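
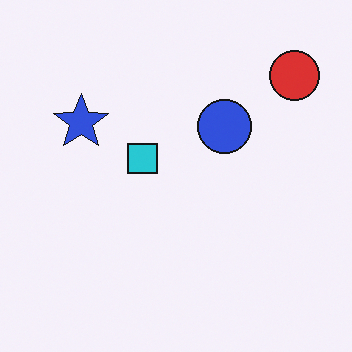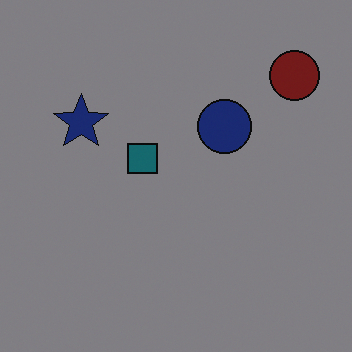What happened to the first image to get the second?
This is the original image noticeably darkened.

Every pixel — background and shapes alike — is uniformly darkened.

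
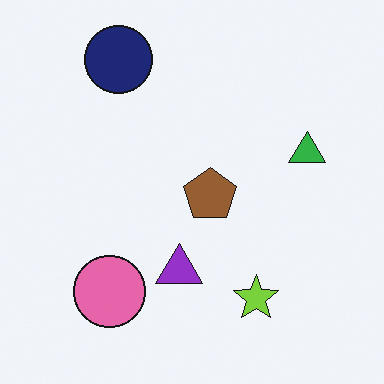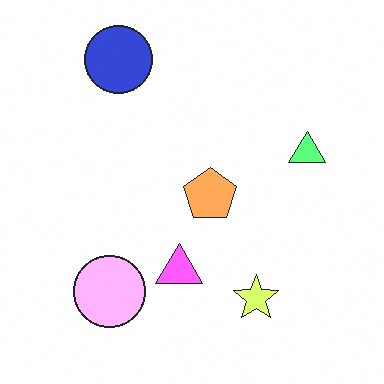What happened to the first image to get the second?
This is the original image brightened a lot.

Every pixel — background and shapes alike — is uniformly brightened.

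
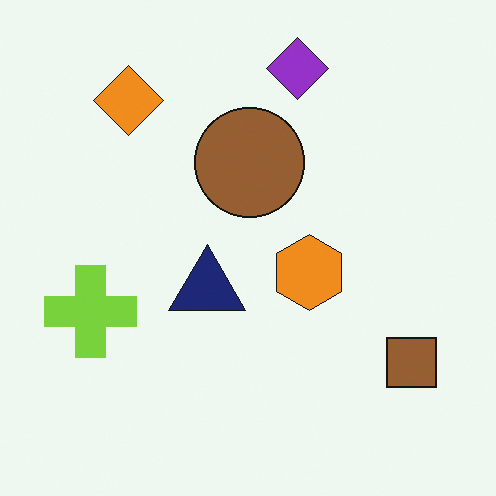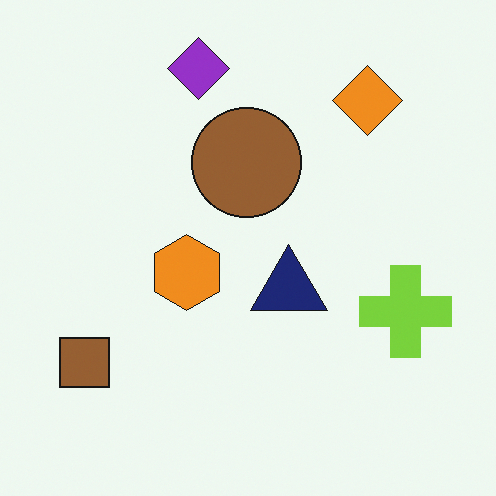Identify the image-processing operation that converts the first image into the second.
It was flipped horizontally (left ↔ right).

The brown square is in the bottom-right of the first image and the bottom-left of the second — shapes on opposite sides of the vertical midline have swapped in a mirror flip.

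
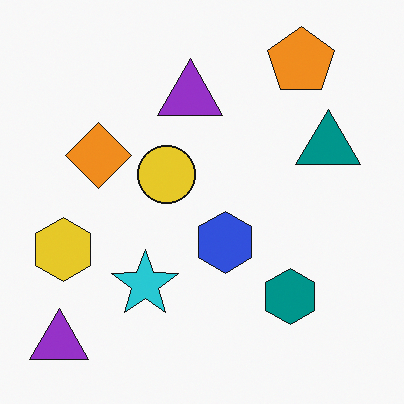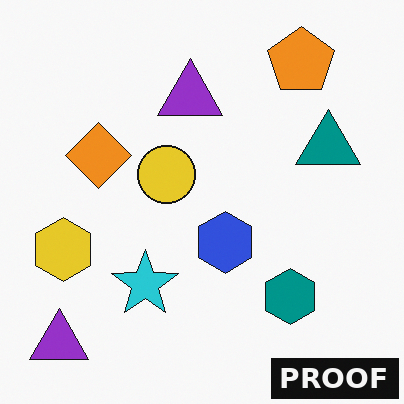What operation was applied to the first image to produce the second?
The image was watermarked with the text "PROOF" in the lower-right corner.

A dark label reading "PROOF" appears in the lower-right corner.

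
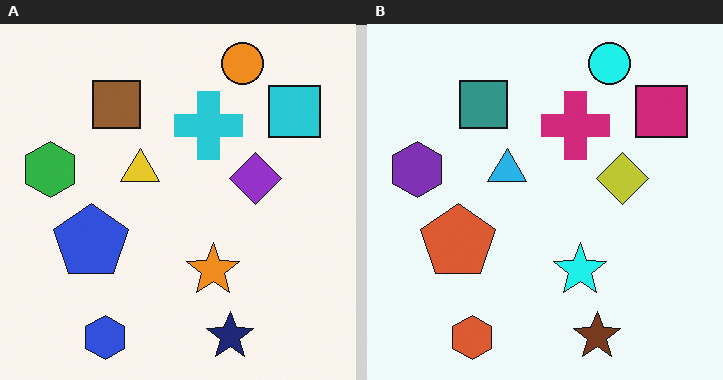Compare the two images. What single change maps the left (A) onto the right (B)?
The right (B) image is the left (A) hue-shifted by a moderate amount.

Every shape's color has rotated by the same amount around the hue wheel — a uniform hue shift.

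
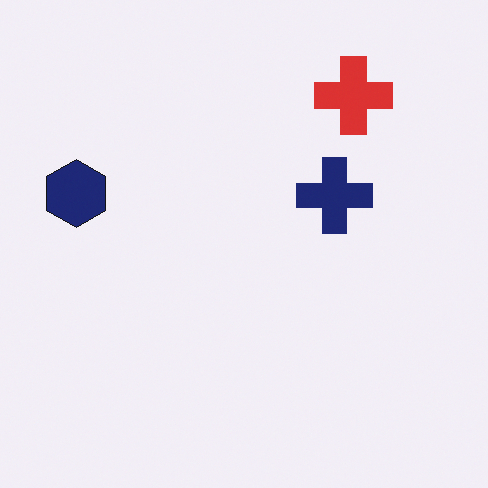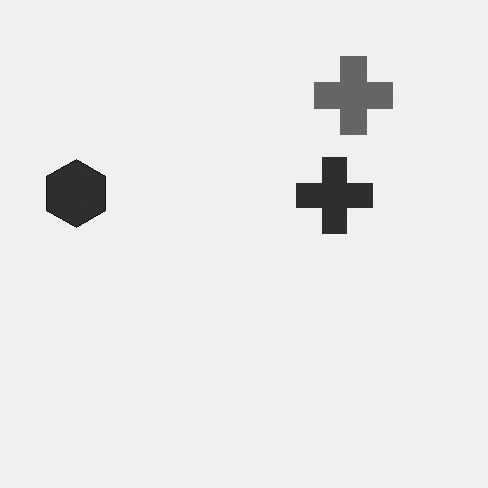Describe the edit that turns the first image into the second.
This is the original image converted to grayscale.

All color is removed — every shape is now a shade of grey.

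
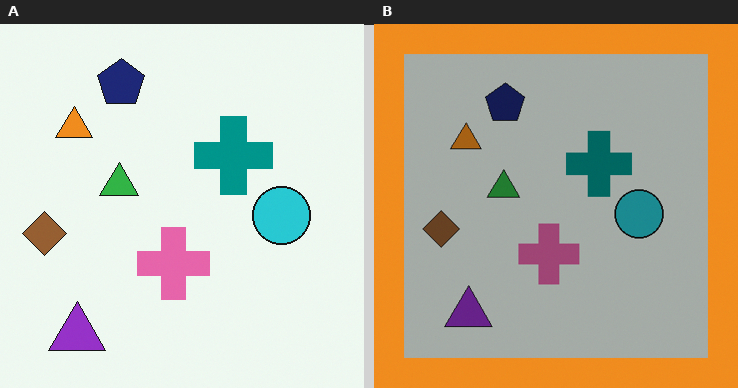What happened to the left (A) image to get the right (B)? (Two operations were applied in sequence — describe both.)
This is the original image noticeably darkened, then framed with a orange border.

Every pixel — background and shapes alike — is uniformly darkened. A solid orange frame runs around the edge of the right (B) image, with the content slightly shrunk inside it.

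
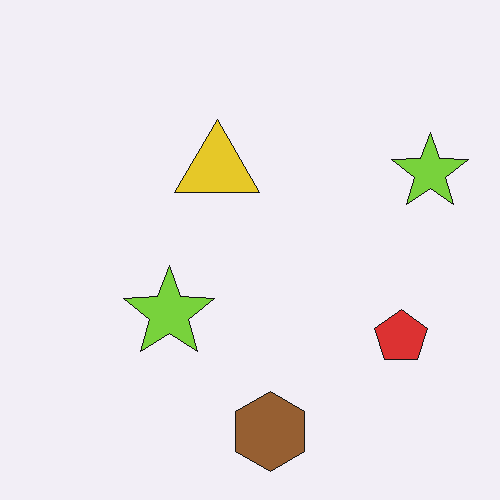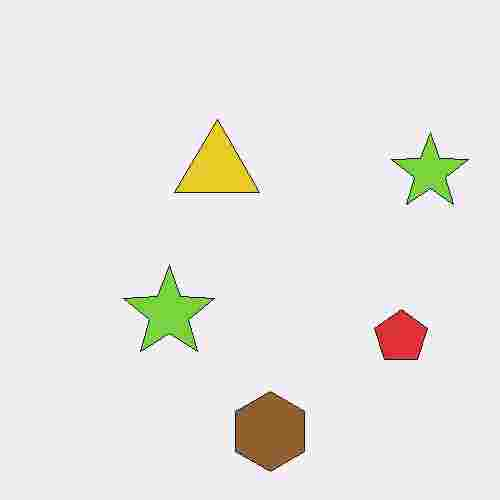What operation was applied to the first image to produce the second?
This is the original image heavily JPEG-compressed with obvious blocking artifacts.

Blocky 8×8 compression artifacts appear around shape edges and the flat background shows ringing — characteristic JPEG degradation.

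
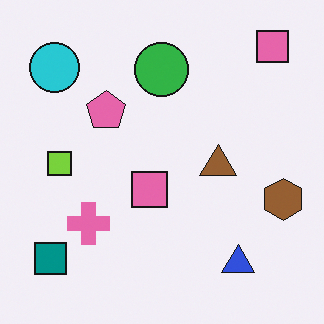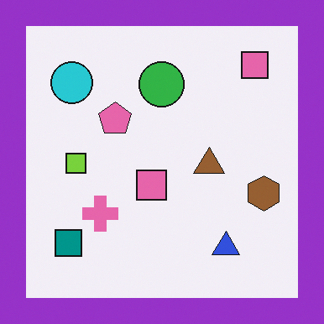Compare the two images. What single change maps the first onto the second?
The second image is the first framed with a purple border.

A solid purple frame runs around the edge of the second image, with the content slightly shrunk inside it.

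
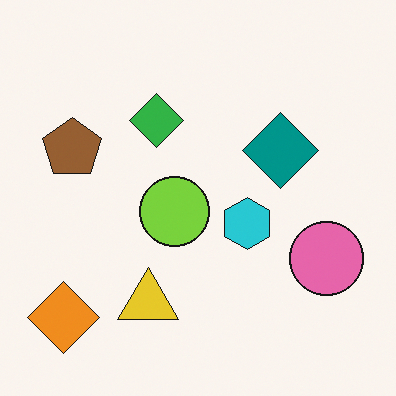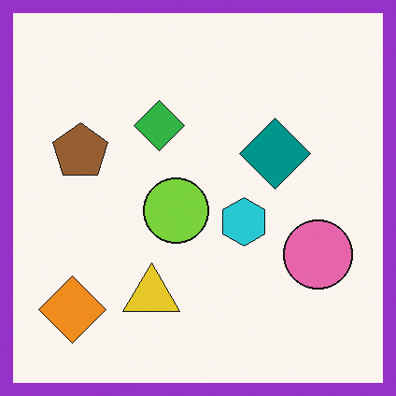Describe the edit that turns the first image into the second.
The transformation is: framed with a purple border.

A solid purple frame runs around the edge of the second image, with the content slightly shrunk inside it.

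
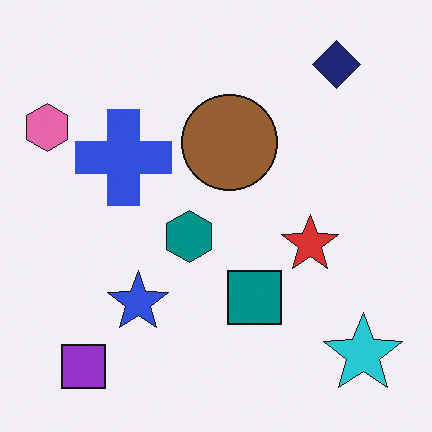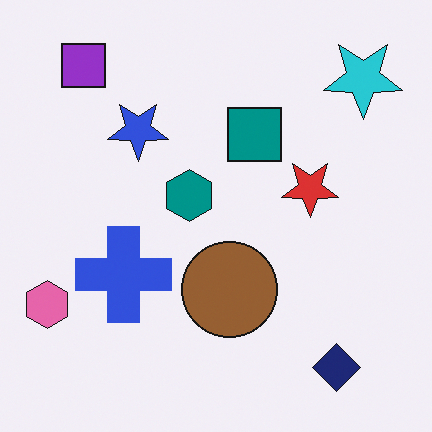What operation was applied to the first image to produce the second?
This is the original image flipped vertically (top ↔ bottom).

The navy diamond is in the top-right of the first image and the bottom-right of the second — shapes on opposite sides of the horizontal midline have swapped in a mirror flip.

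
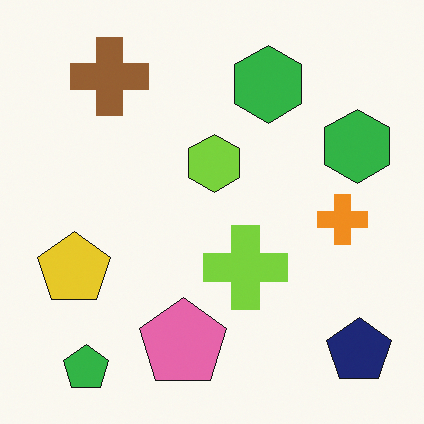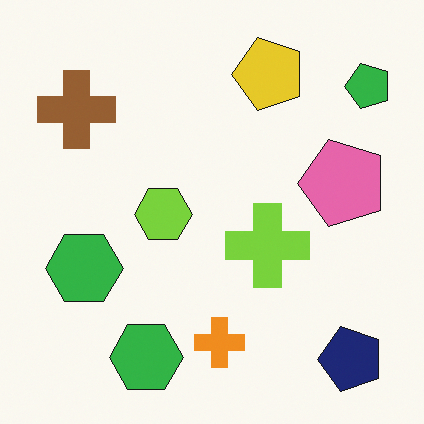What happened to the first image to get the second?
This is the original image transposed (reflected across the top-left ↔ bottom-right diagonal).

Shapes have swapped their row and column positions — what was in the top-right is now in the bottom-left — a diagonal reflection.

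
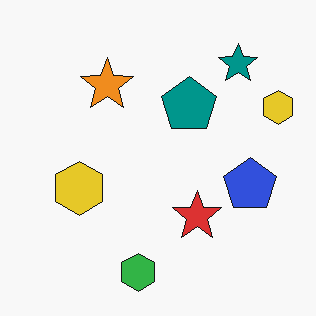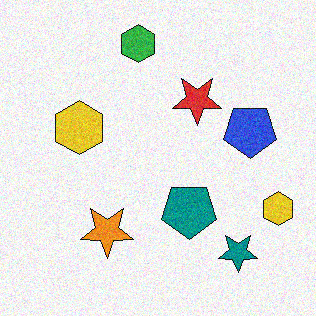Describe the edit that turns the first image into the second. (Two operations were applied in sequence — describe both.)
Flipped vertically (top ↔ bottom), then degraded with moderate additive noise.

The green hexagon is in the bottom of the first image and the top of the second — shapes on opposite sides of the horizontal midline have swapped in a mirror flip. Random speckle covers the whole image, including the flat background.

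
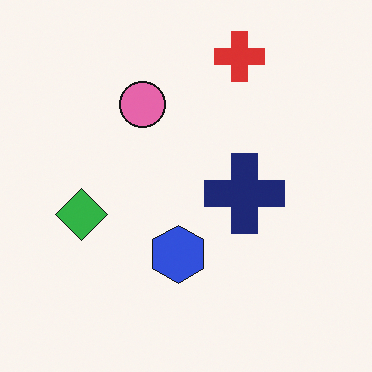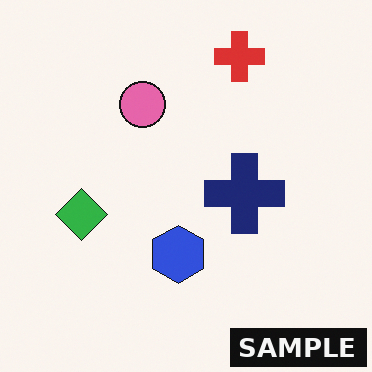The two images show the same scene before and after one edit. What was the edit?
It was watermarked with the text "SAMPLE" in the lower-right corner.

A dark label reading "SAMPLE" appears in the lower-right corner.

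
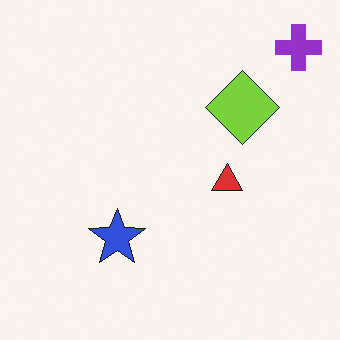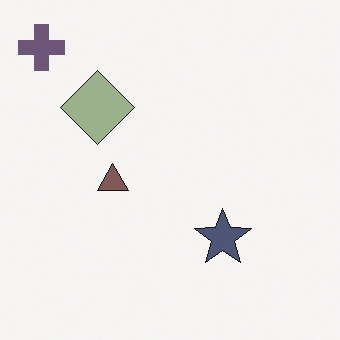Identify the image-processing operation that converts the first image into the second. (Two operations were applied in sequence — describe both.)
The image was flipped horizontally (left ↔ right), then made much more muted (saturation change).

The purple cross is in the top-right of the first image and the top-left of the second — shapes on opposite sides of the vertical midline have swapped in a mirror flip. All colors are more muted and greyish — a global saturation change.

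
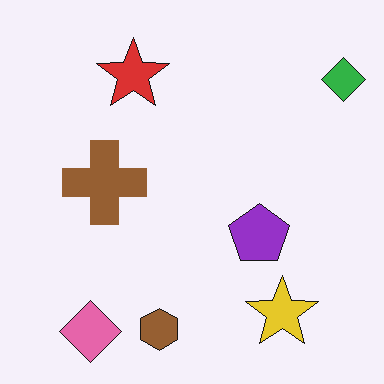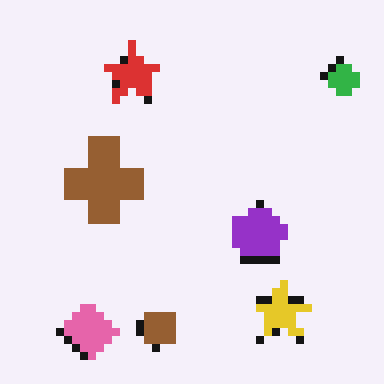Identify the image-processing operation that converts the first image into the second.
It was moderately pixelated.

Shapes are reduced to large square blocks; fine edges and outlines are lost — a downscale-then-upscale (mosaic) effect.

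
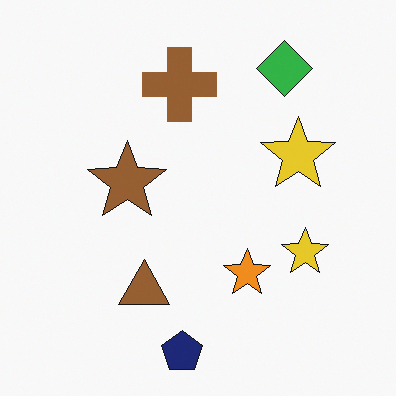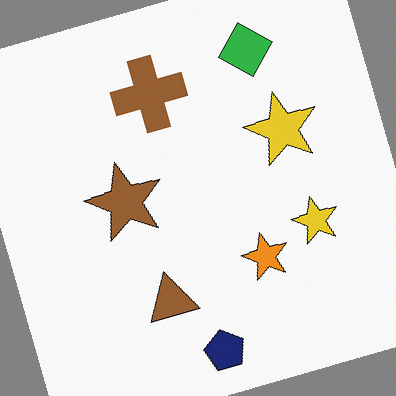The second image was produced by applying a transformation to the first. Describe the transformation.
The image was rotated counter-clockwise by a clearly visible amount.

Every shape is tilted by the same angle and the image corners show triangular fill wedges — a whole-image rotation by a non-right angle.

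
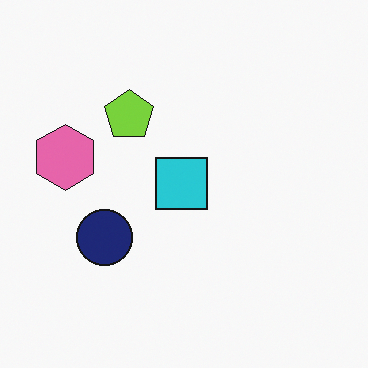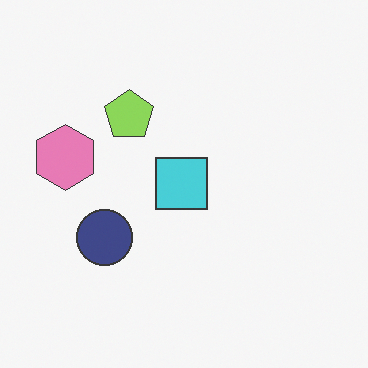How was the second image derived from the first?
Given slightly reduced contrast.

Tones are pushed toward mid-grey across the whole image — a global contrast change.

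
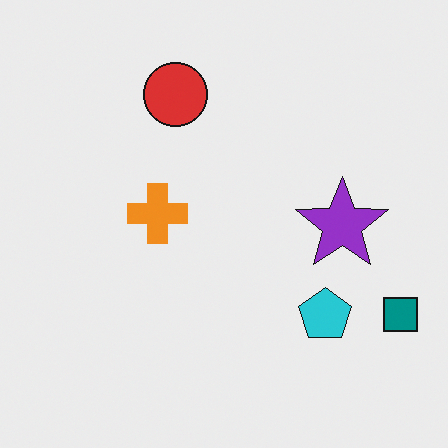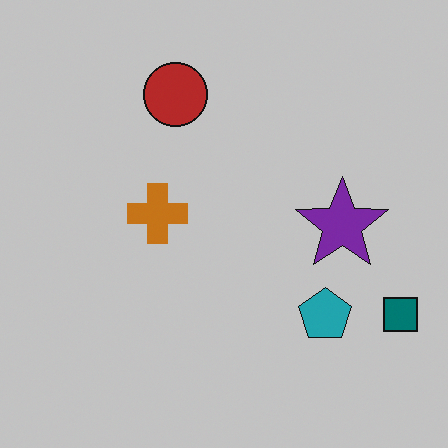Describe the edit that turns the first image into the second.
This is the original image slightly darkened.

Every pixel — background and shapes alike — is uniformly darkened.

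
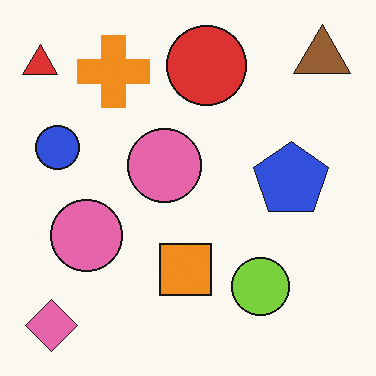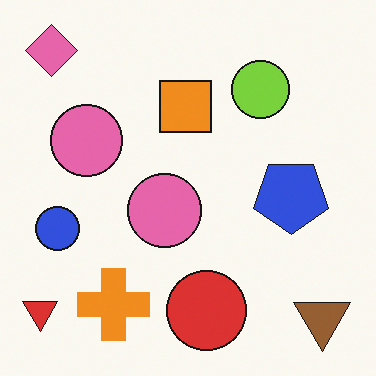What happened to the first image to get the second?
Flipped vertically (top ↔ bottom).

The pink diamond is in the bottom-left of the first image and the top-left of the second — shapes on opposite sides of the horizontal midline have swapped in a mirror flip.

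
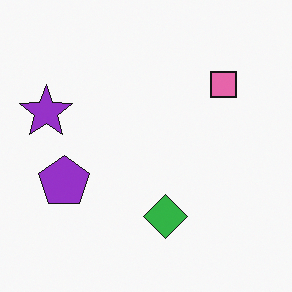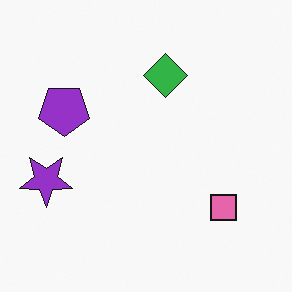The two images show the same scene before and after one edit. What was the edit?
The second image is the first flipped vertically (top ↔ bottom).

The green diamond is in the bottom of the first image and the top of the second — shapes on opposite sides of the horizontal midline have swapped in a mirror flip.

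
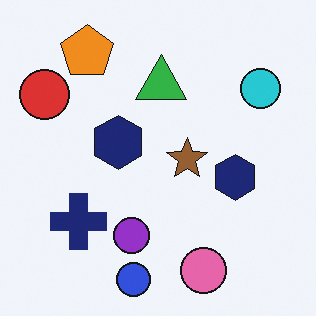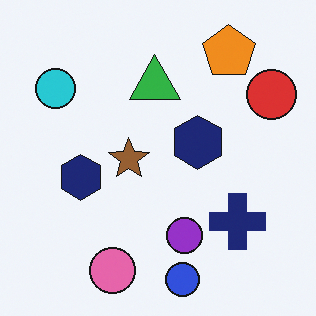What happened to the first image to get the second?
It was flipped horizontally (left ↔ right).

The red circle is in the top-left of the first image and the top-right of the second — shapes on opposite sides of the vertical midline have swapped in a mirror flip.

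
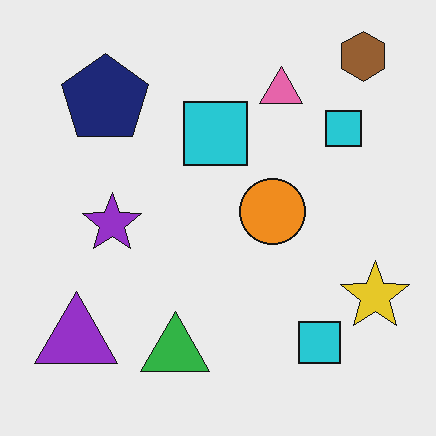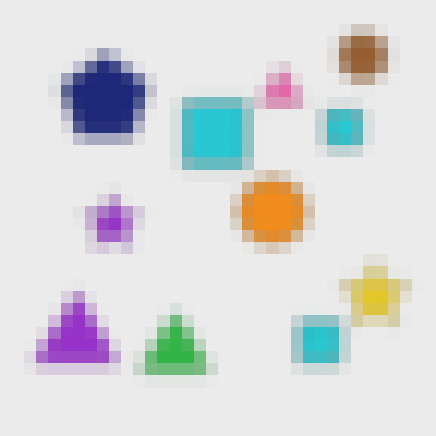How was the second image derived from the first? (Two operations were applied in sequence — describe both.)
The transformation is: heavily blurred, then heavily pixelated into large blocks.

Shape edges and outlines are uniformly softened across the whole image. Shapes are reduced to large square blocks; fine edges and outlines are lost — a downscale-then-upscale (mosaic) effect.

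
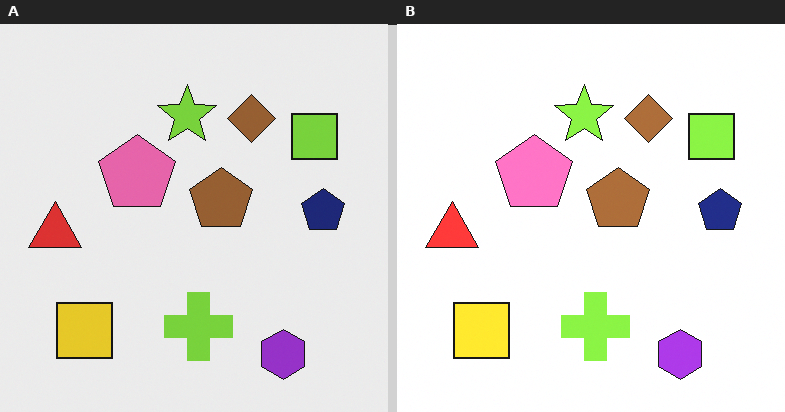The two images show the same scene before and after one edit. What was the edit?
The image was slightly brightened.

Every pixel — background and shapes alike — is uniformly brightened.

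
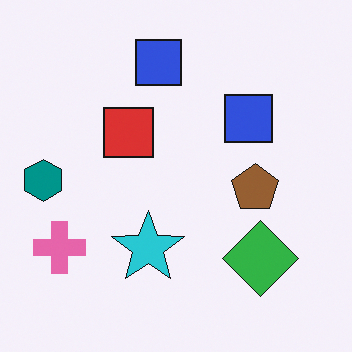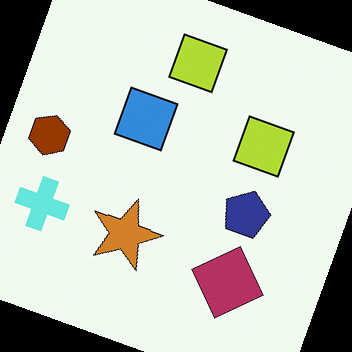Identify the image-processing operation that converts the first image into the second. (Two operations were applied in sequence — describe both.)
It was hue-shifted by a large amount, then rotated clockwise by a clearly visible amount.

Every shape's color has rotated by the same amount around the hue wheel — a uniform hue shift. Every shape is tilted by the same angle and the image corners show triangular fill wedges — a whole-image rotation by a non-right angle.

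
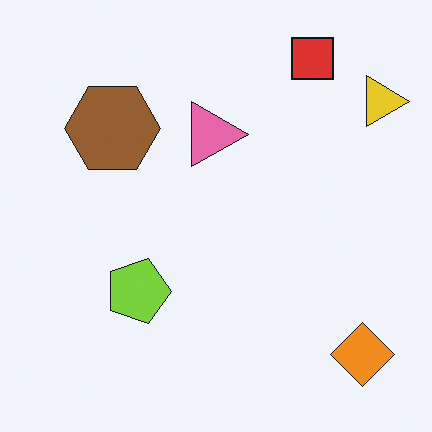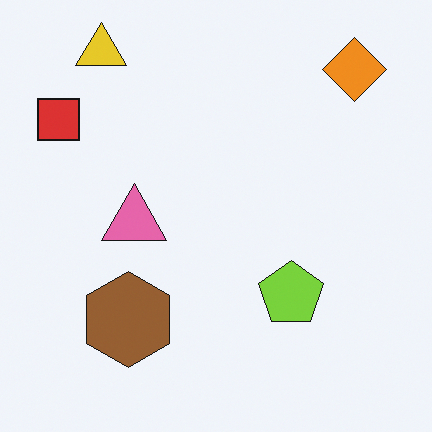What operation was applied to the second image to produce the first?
Rotated 90° clockwise.

The orange diamond sits in the top-right of the second image and the bottom-right of the first — consistent with a whole-image 90° clockwise rotation.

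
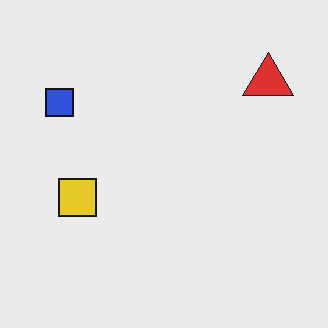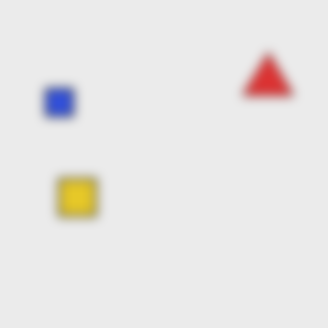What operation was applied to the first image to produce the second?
The second image is the first strongly gaussian-blurred.

Shape edges and outlines are uniformly softened across the whole image.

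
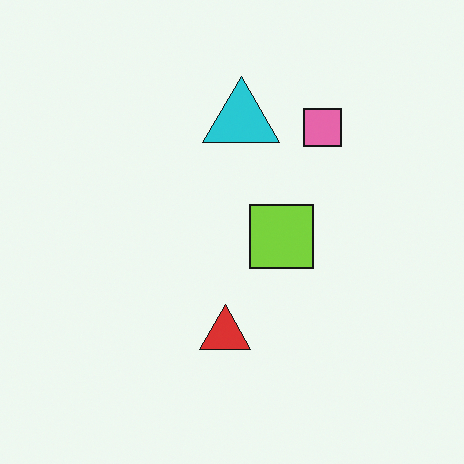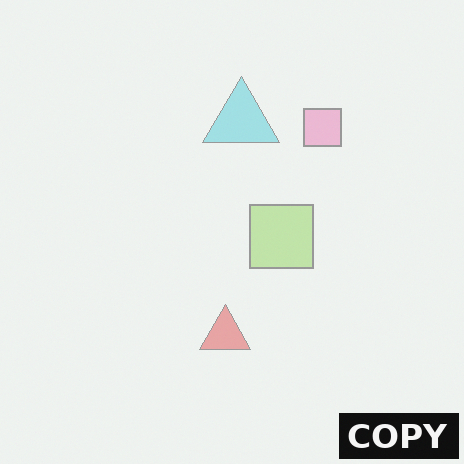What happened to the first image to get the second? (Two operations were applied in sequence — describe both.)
This is the original image given much lower contrast, then watermarked with the text "COPY" in the lower-right corner.

Tones are pushed toward mid-grey across the whole image — a global contrast change. A dark label reading "COPY" appears in the lower-right corner.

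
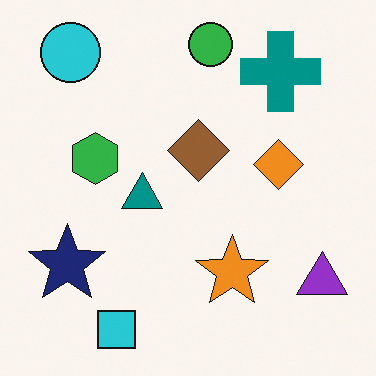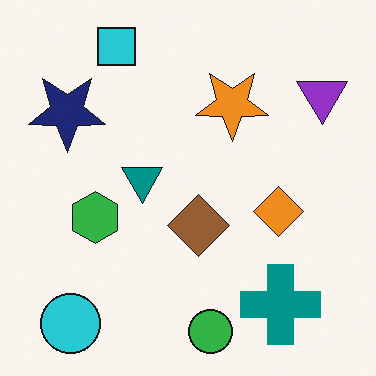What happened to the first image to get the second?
The image was flipped vertically (top ↔ bottom).

The green circle is in the top of the first image and the bottom of the second — shapes on opposite sides of the horizontal midline have swapped in a mirror flip.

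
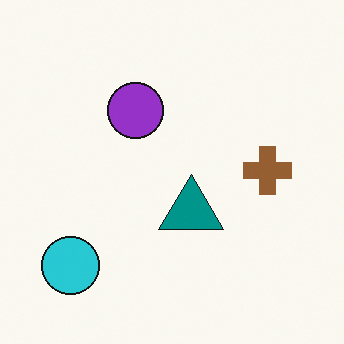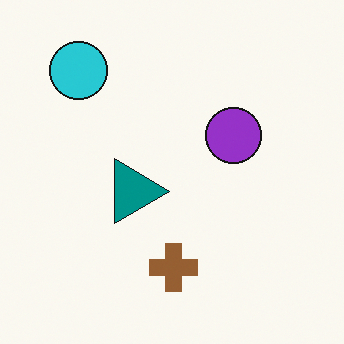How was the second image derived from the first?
The image was rotated 90° clockwise.

The cyan circle sits in the bottom-left of the first image and the top-left of the second — consistent with a whole-image 90° clockwise rotation.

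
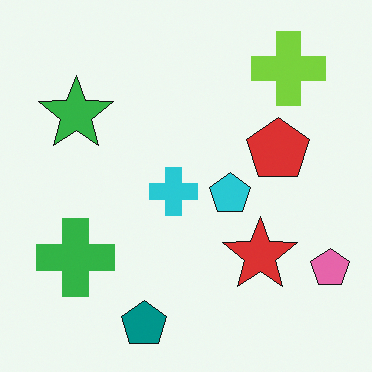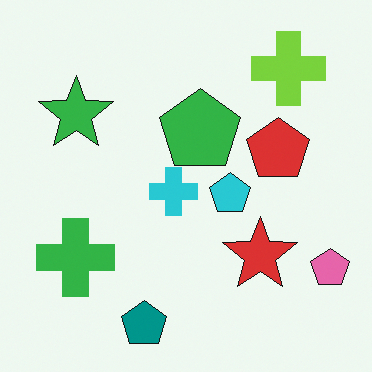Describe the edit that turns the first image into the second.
It was overlaid with an additional green pentagon.

A green pentagon appears in the second image that is absent from the first.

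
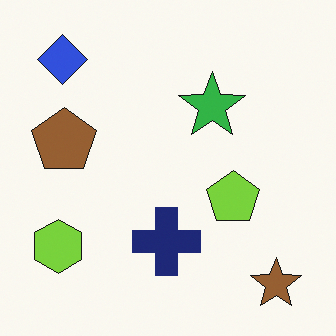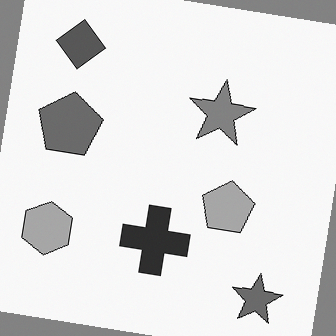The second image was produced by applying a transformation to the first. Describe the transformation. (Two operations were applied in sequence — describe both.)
This is the original image converted to grayscale, then rotated clockwise by a small amount.

All color is removed — every shape is now a shade of grey. Every shape is tilted by the same angle and the image corners show triangular fill wedges — a whole-image rotation by a non-right angle.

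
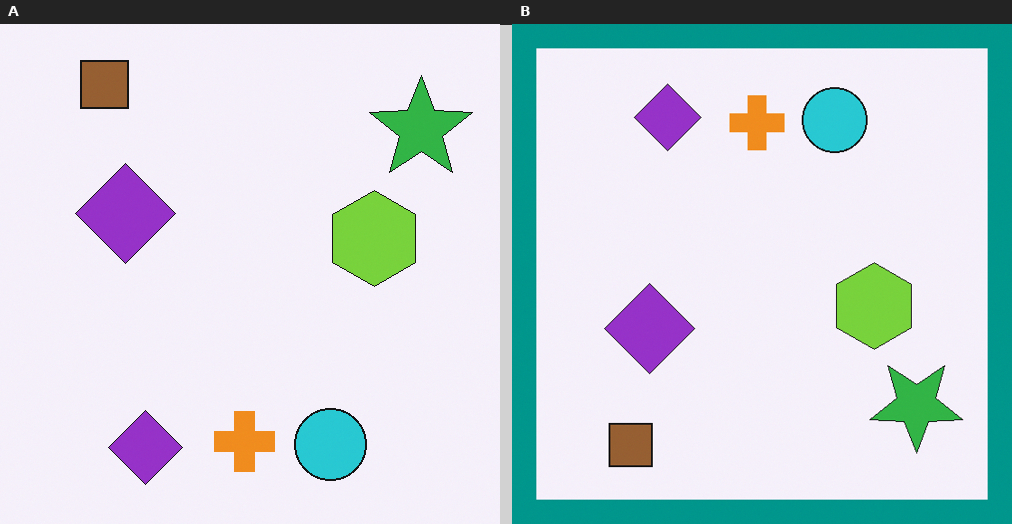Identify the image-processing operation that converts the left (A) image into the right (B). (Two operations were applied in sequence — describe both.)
The transformation is: flipped vertically (top ↔ bottom), then framed with a teal border.

The brown square is in the top-left of the left (A) image and the bottom-left of the right (B) — shapes on opposite sides of the horizontal midline have swapped in a mirror flip. A solid teal frame runs around the edge of the right (B) image, with the content slightly shrunk inside it.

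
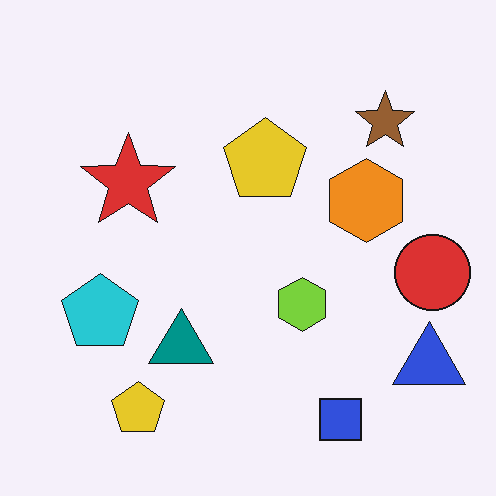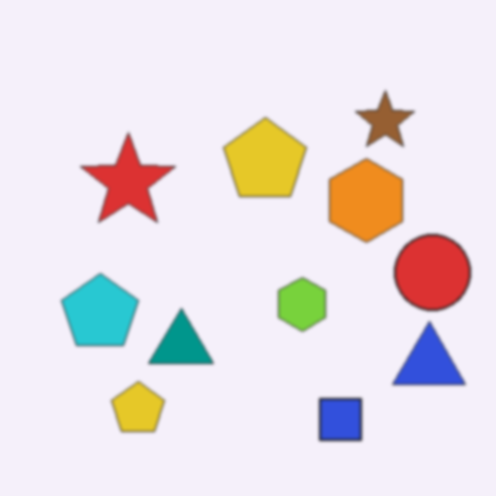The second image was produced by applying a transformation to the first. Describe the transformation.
It was given a subtle gaussian blur.

Shape edges and outlines are uniformly softened across the whole image.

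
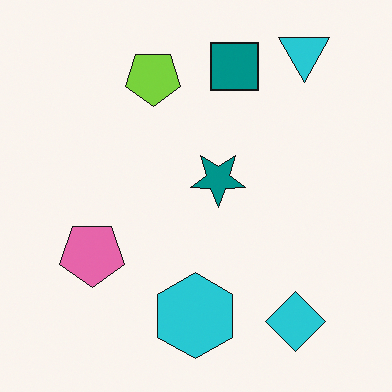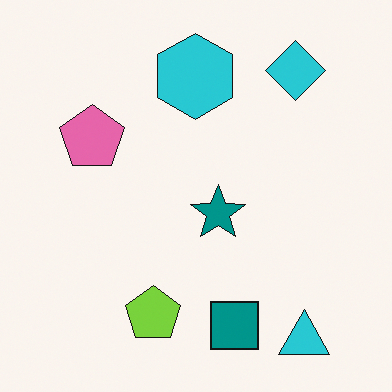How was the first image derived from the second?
The transformation is: flipped vertically (top ↔ bottom).

The cyan triangle is in the bottom-right of the second image and the top-right of the first — shapes on opposite sides of the horizontal midline have swapped in a mirror flip.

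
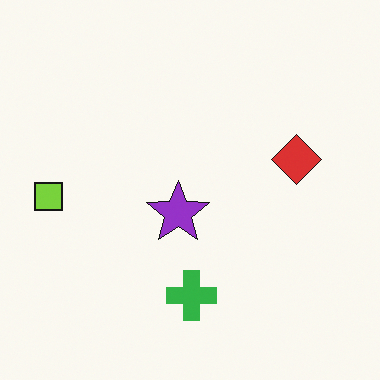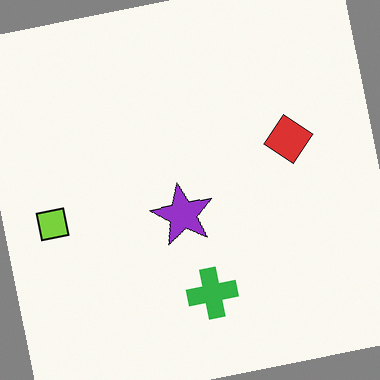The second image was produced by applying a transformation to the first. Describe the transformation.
Rotated counter-clockwise by a small amount.

Every shape is tilted by the same angle and the image corners show triangular fill wedges — a whole-image rotation by a non-right angle.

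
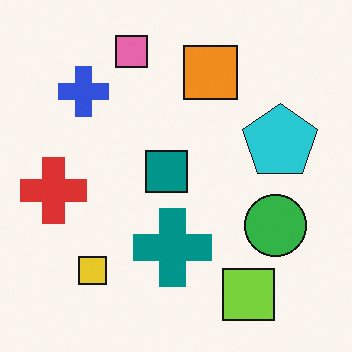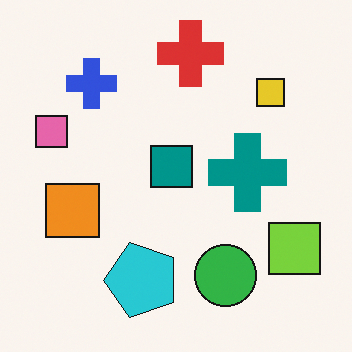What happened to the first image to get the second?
The second image is the first transposed (reflected across the top-left ↔ bottom-right diagonal).

Shapes have swapped their row and column positions — what was in the top-right is now in the bottom-left — a diagonal reflection.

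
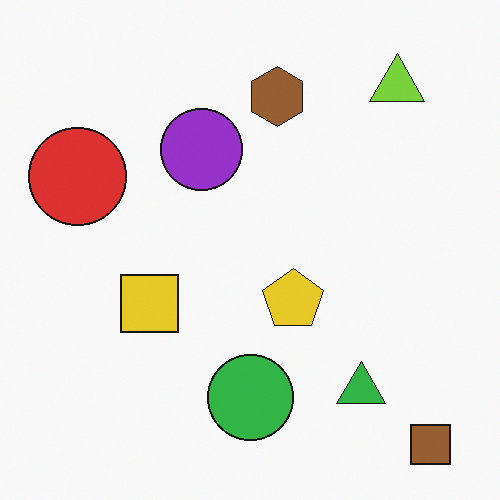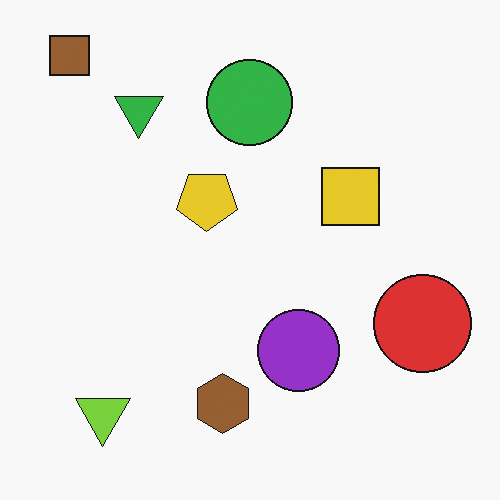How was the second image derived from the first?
It was rotated 180°.

The brown square sits in the bottom-right of the first image and the top-left of the second — consistent with a whole-image 180° rotation.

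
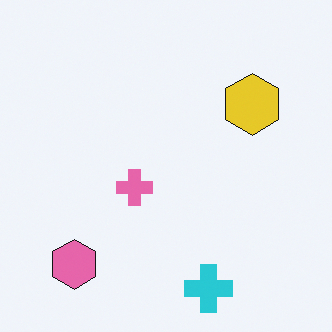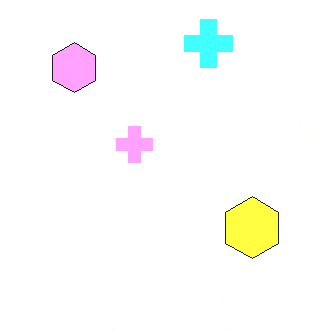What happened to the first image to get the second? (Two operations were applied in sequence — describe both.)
The image was substantially brightened, then flipped vertically (top ↔ bottom).

Every pixel — background and shapes alike — is uniformly brightened. The cyan cross is in the bottom of the first image and the top of the second — shapes on opposite sides of the horizontal midline have swapped in a mirror flip.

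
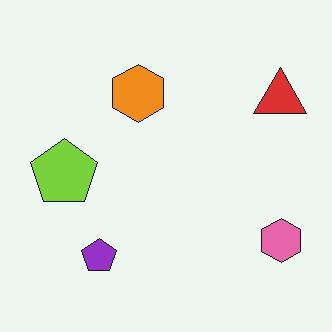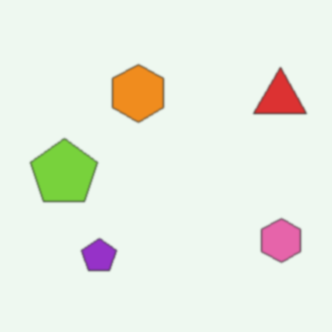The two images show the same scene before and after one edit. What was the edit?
It was slightly softened.

Shape edges and outlines are uniformly softened across the whole image.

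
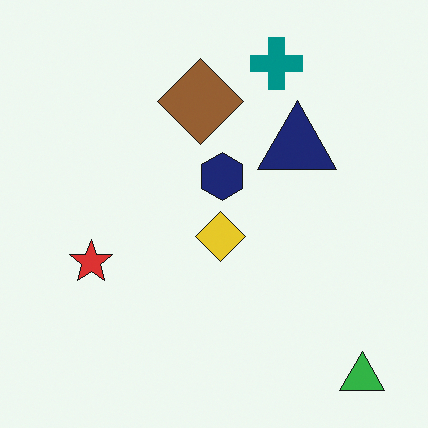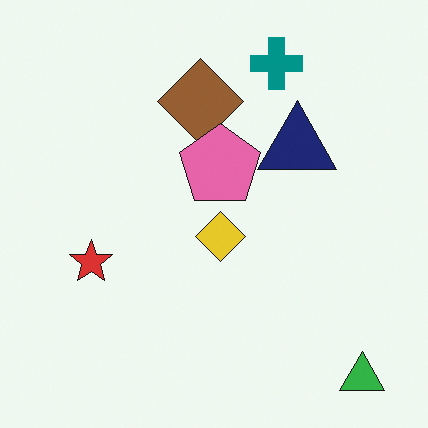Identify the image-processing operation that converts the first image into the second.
Overlaid with an additional pink pentagon.

A pink pentagon appears in the second image that is absent from the first.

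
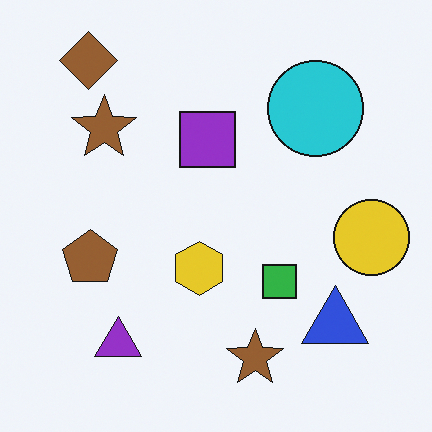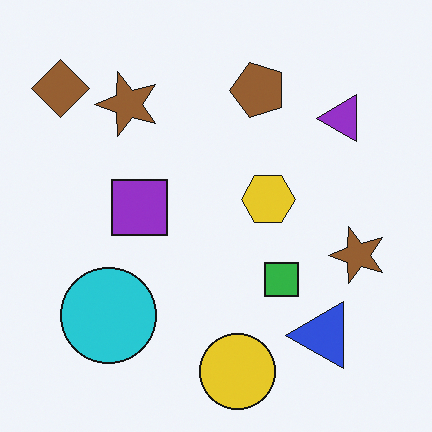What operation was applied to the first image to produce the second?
The image was transposed (reflected across the top-left ↔ bottom-right diagonal).

Shapes have swapped their row and column positions — what was in the top-right is now in the bottom-left — a diagonal reflection.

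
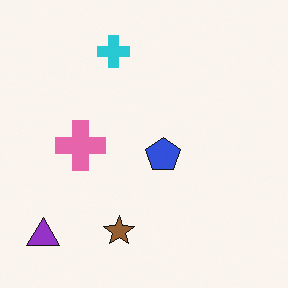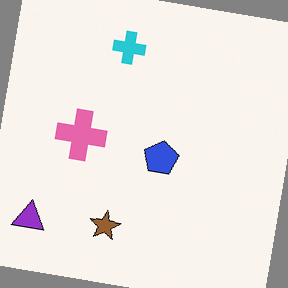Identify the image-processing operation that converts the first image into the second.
This is the original image rotated clockwise by a slight angle.

Every shape is tilted by the same angle and the image corners show triangular fill wedges — a whole-image rotation by a non-right angle.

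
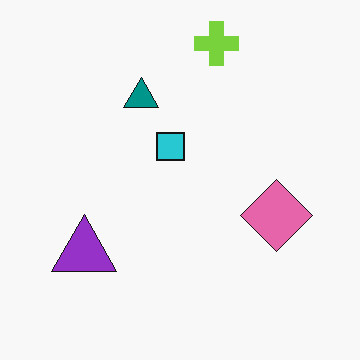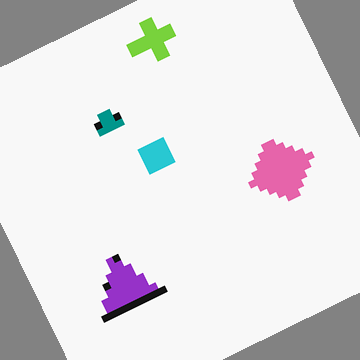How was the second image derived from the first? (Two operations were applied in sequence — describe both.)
Pixelated into visible square blocks, then rotated counter-clockwise by a clearly visible amount.

Shapes are reduced to large square blocks; fine edges and outlines are lost — a downscale-then-upscale (mosaic) effect. Every shape is tilted by the same angle and the image corners show triangular fill wedges — a whole-image rotation by a non-right angle.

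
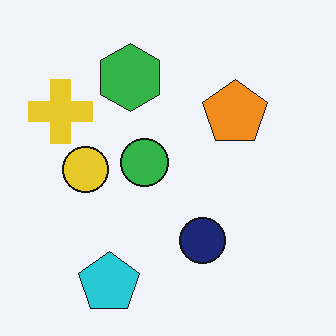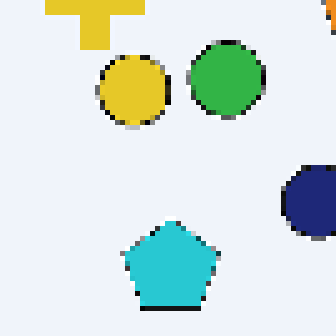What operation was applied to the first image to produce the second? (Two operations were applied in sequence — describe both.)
This is the original image cropped slightly and scaled back up, then mildly pixelated.

The visible shapes are larger and the field of view is narrower; shapes near the original edges may be partly or wholly outside the frame — a crop-and-rescale. Shapes are reduced to large square blocks; fine edges and outlines are lost — a downscale-then-upscale (mosaic) effect.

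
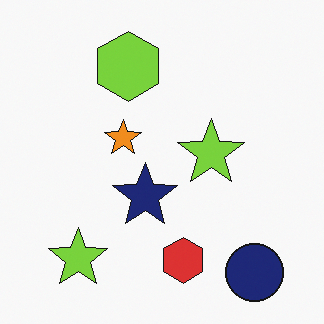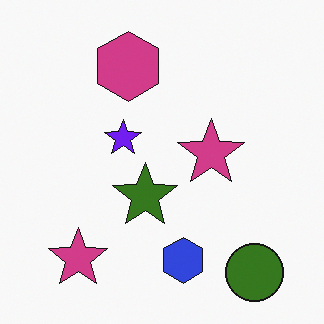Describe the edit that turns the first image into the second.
Hue-shifted through roughly half the color wheel.

Every shape's color has rotated by the same amount around the hue wheel — a uniform hue shift.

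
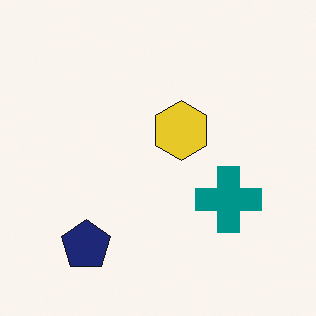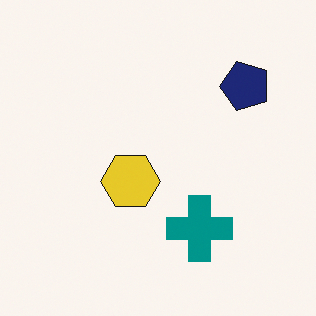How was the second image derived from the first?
This is the original image transposed (reflected across the top-left ↔ bottom-right diagonal).

Shapes have swapped their row and column positions — what was in the top-right is now in the bottom-left — a diagonal reflection.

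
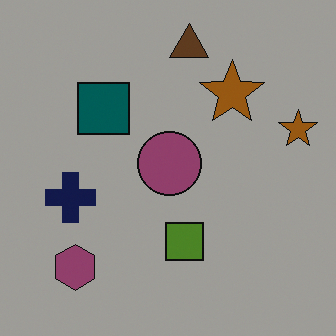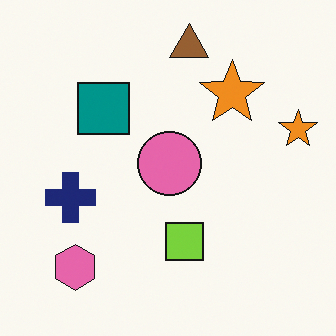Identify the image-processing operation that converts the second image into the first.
The transformation is: noticeably darkened.

Every pixel — background and shapes alike — is uniformly darkened.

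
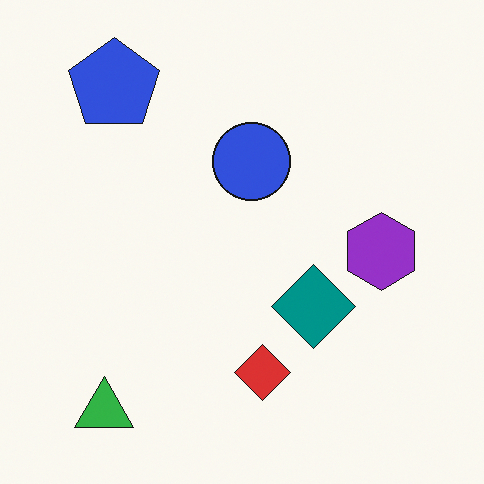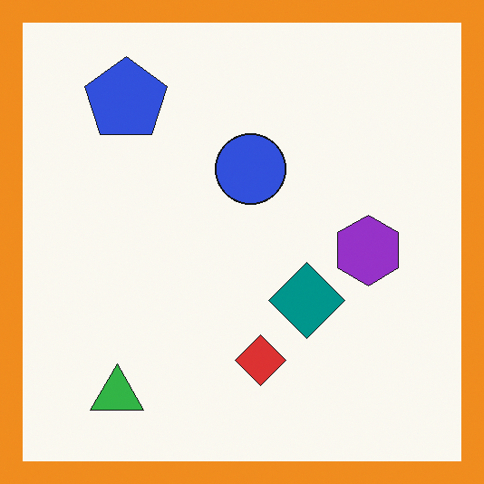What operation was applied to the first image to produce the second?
This is the original image framed with a orange border.

A solid orange frame runs around the edge of the second image, with the content slightly shrunk inside it.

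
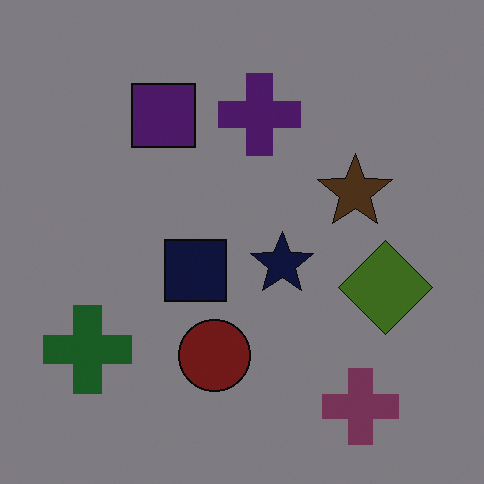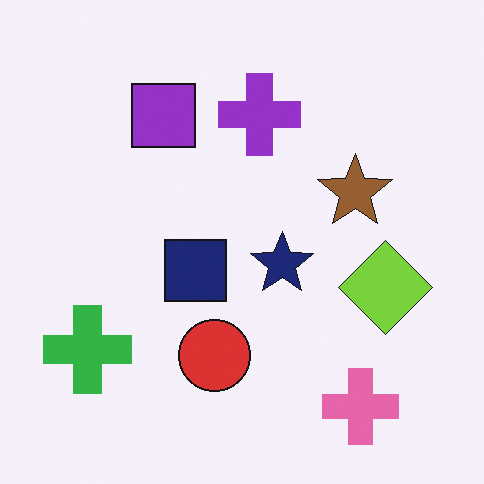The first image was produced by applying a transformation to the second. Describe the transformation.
This is the original image substantially darkened.

Every pixel — background and shapes alike — is uniformly darkened.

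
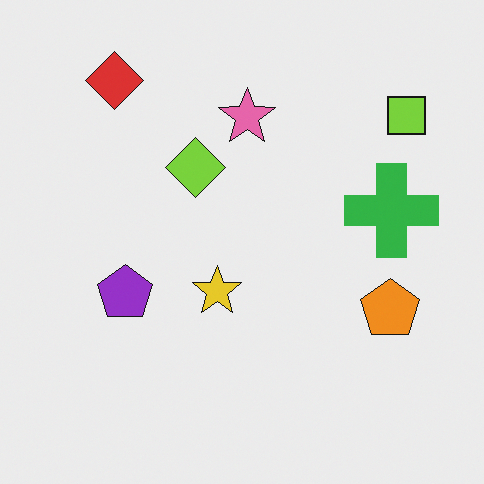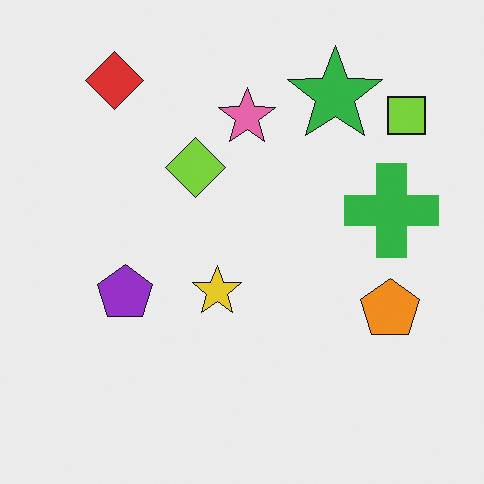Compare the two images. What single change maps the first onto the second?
The image was overlaid with an additional green star.

A green star appears in the second image that is absent from the first.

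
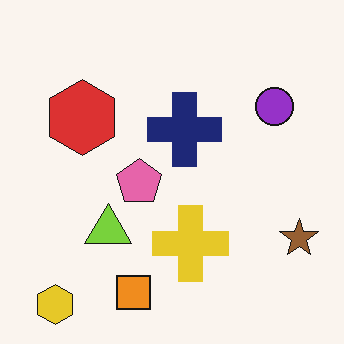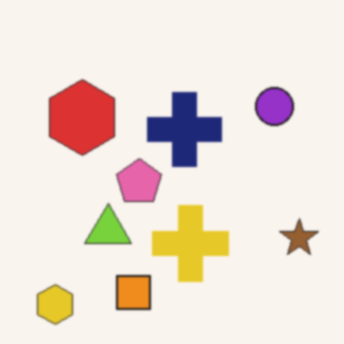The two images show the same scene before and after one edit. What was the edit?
Slightly softened.

Shape edges and outlines are uniformly softened across the whole image.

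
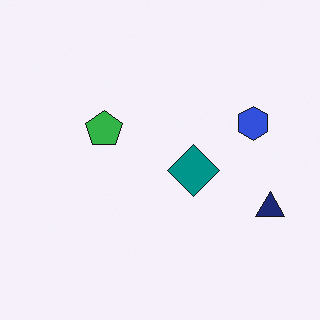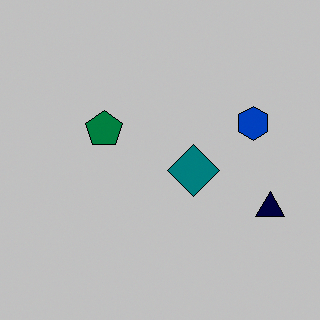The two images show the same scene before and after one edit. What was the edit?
Heavily posterized to just a handful of flat colors.

Each flat color has snapped to a coarser quantized level — most visibly, the near-white background has dropped to a flat grey.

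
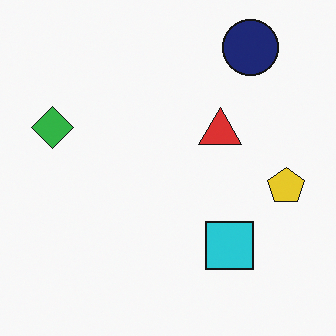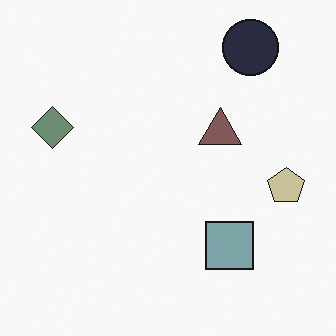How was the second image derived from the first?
The second image is the first heavily desaturated.

All colors are more muted and greyish — a global saturation change.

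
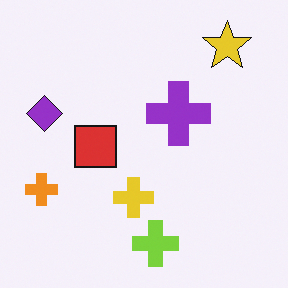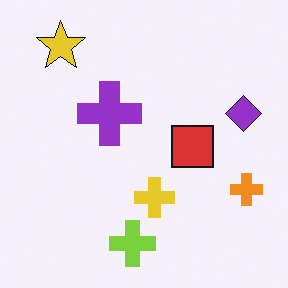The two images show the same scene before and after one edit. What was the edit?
The image was flipped horizontally (left ↔ right).

The orange cross is in the left of the first image and the right of the second — shapes on opposite sides of the vertical midline have swapped in a mirror flip.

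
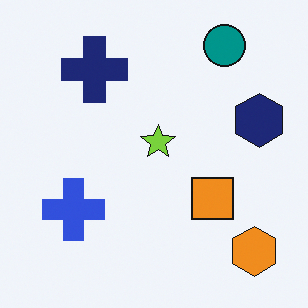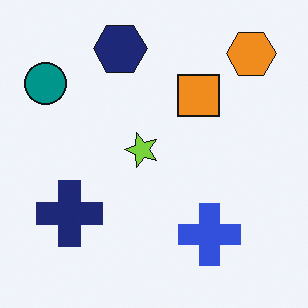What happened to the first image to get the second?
The image was rotated 90° counter-clockwise.

The orange hexagon sits in the bottom-right of the first image and the top-right of the second — consistent with a whole-image 90° counter-clockwise rotation.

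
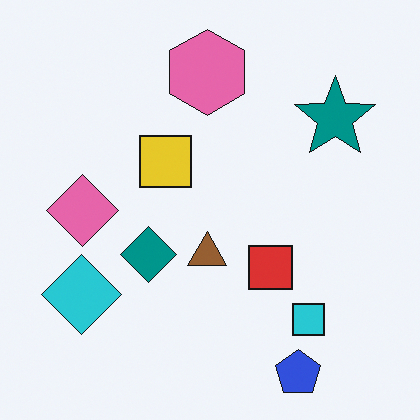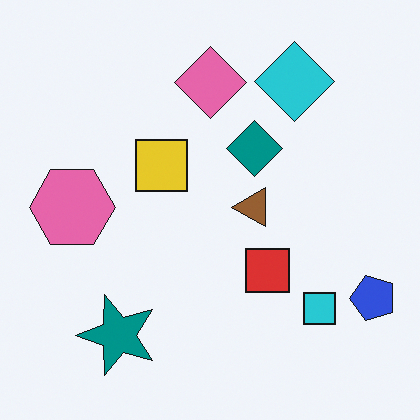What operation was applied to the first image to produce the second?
The transformation is: transposed (reflected across the top-left ↔ bottom-right diagonal).

Shapes have swapped their row and column positions — what was in the top-right is now in the bottom-left — a diagonal reflection.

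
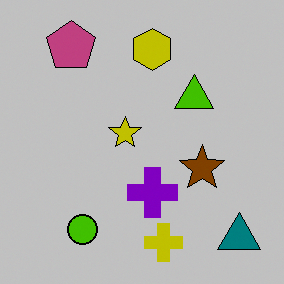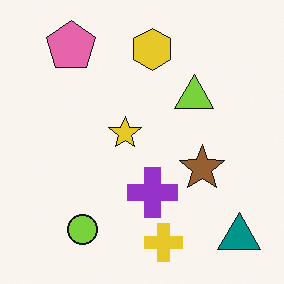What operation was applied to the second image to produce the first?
Aggressively posterized.

Each flat color has snapped to a coarser quantized level — most visibly, the near-white background has dropped to a flat grey.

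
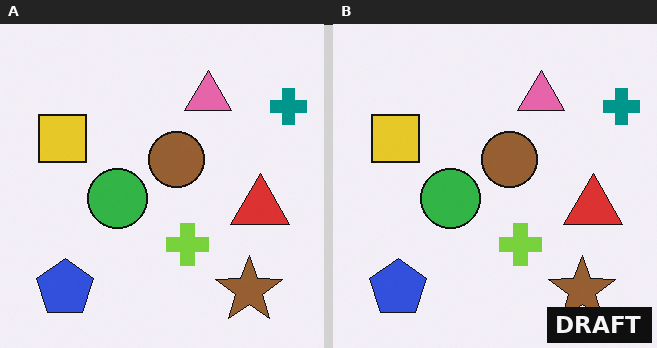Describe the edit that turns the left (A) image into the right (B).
Watermarked with the text "DRAFT" in the lower-right corner.

A dark label reading "DRAFT" appears in the lower-right corner.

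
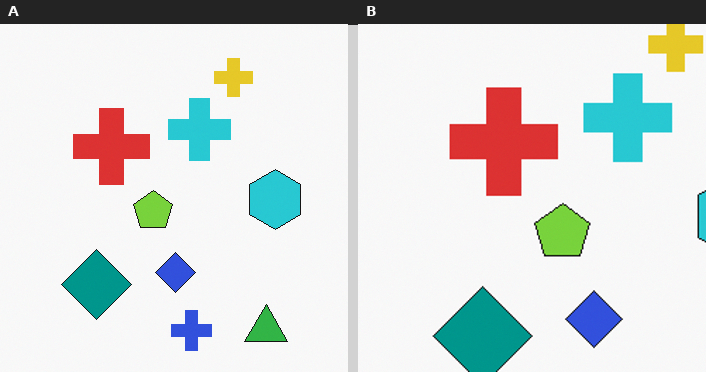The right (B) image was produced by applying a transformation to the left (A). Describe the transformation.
The transformation is: cropped to a modestly smaller region and rescaled.

The visible shapes are larger and the field of view is narrower; shapes near the original edges may be partly or wholly outside the frame — a crop-and-rescale.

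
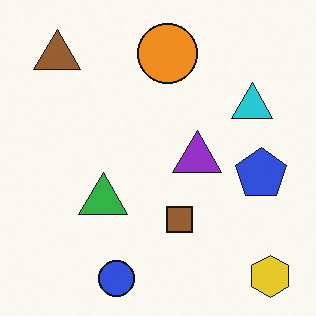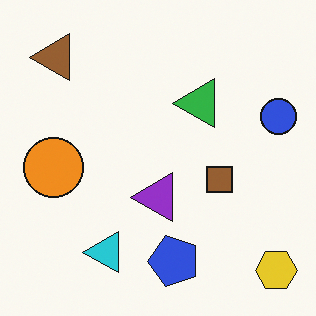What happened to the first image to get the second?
It was transposed (reflected across the top-left ↔ bottom-right diagonal).

Shapes have swapped their row and column positions — what was in the top-right is now in the bottom-left — a diagonal reflection.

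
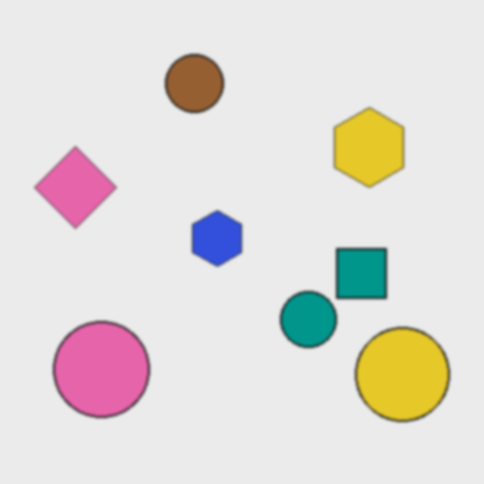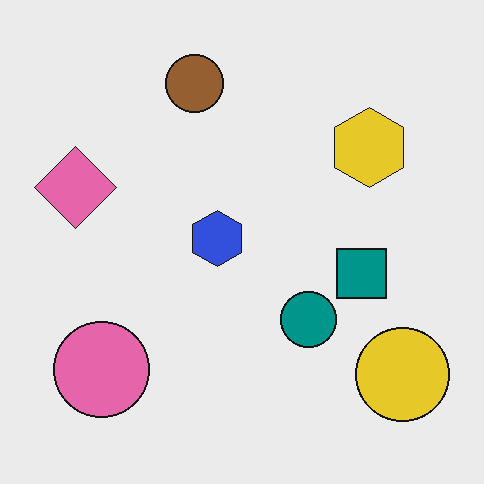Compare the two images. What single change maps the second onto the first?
It was given a subtle gaussian blur.

Shape edges and outlines are uniformly softened across the whole image.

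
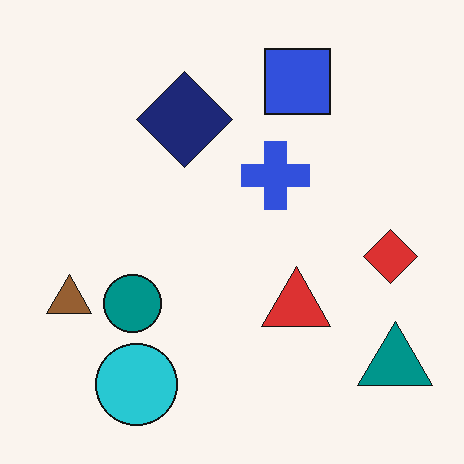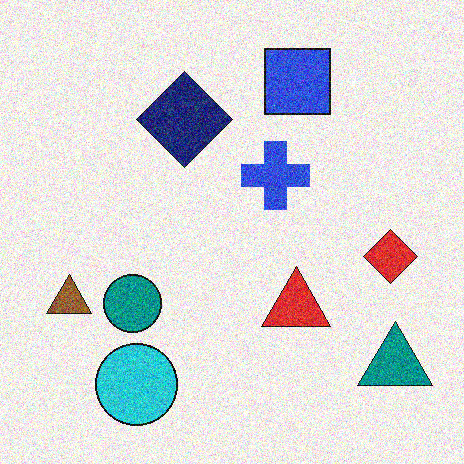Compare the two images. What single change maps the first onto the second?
It was degraded with strong gaussian noise.

Random speckle covers the whole image, including the flat background.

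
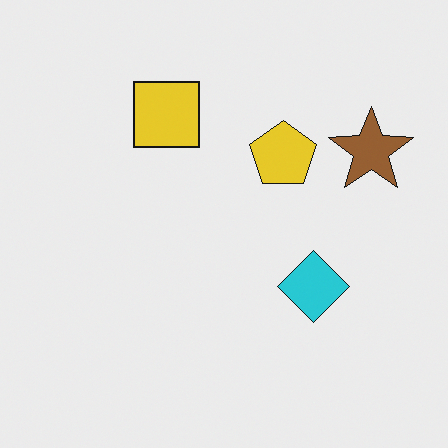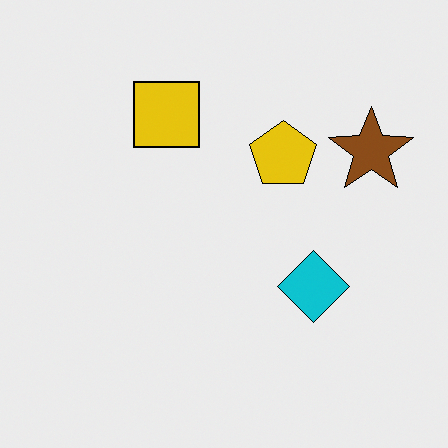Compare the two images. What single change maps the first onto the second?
The image was given slightly increased contrast.

Tones are pushed away from mid-grey across the whole image — a global contrast change.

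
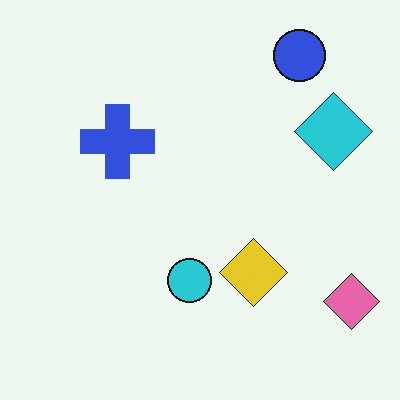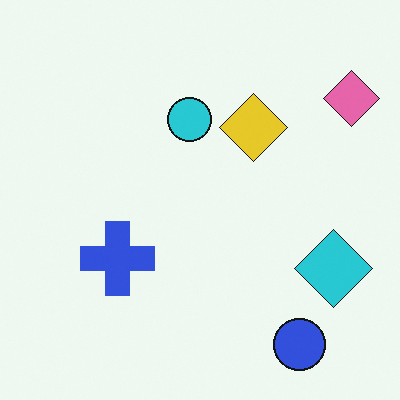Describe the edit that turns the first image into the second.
This is the original image flipped vertically (top ↔ bottom).

The blue circle is in the top-right of the first image and the bottom-right of the second — shapes on opposite sides of the horizontal midline have swapped in a mirror flip.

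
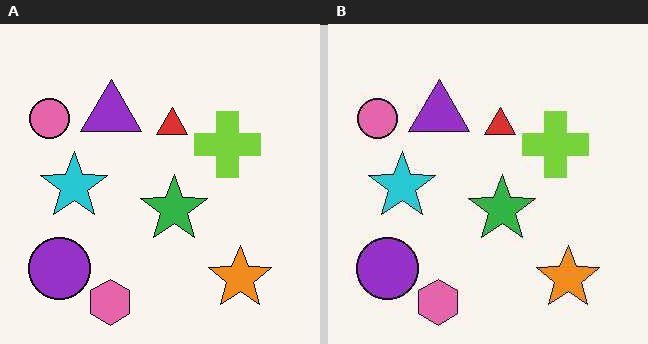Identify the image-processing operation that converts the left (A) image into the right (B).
This is the original image JPEG-compressed with visible artifacts.

Blocky 8×8 compression artifacts appear around shape edges and the flat background shows ringing — characteristic JPEG degradation.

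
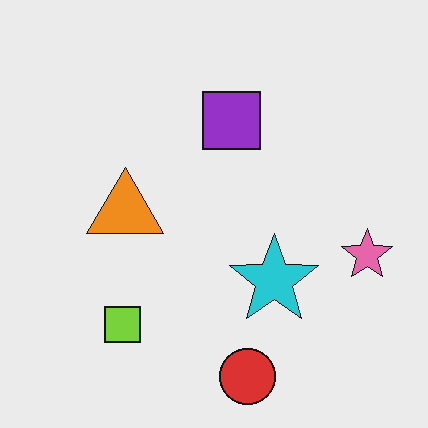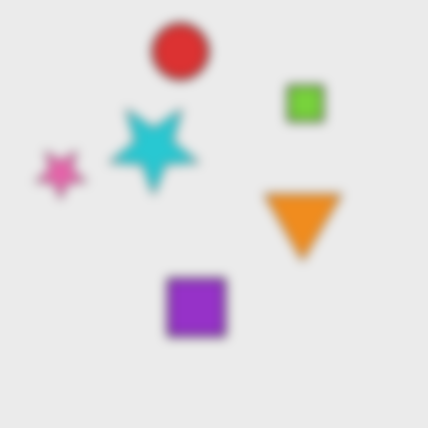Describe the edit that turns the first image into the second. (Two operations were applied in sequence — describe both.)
It was rotated 180°, then strongly gaussian-blurred.

The red circle sits in the bottom of the first image and the top of the second — consistent with a whole-image 180° rotation. Shape edges and outlines are uniformly softened across the whole image.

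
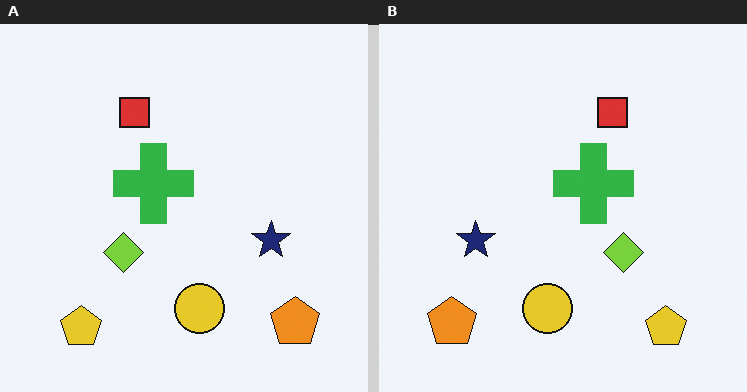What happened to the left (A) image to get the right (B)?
This is the original image flipped horizontally (left ↔ right).

The orange pentagon is in the bottom-right of the left (A) image and the bottom-left of the right (B) — shapes on opposite sides of the vertical midline have swapped in a mirror flip.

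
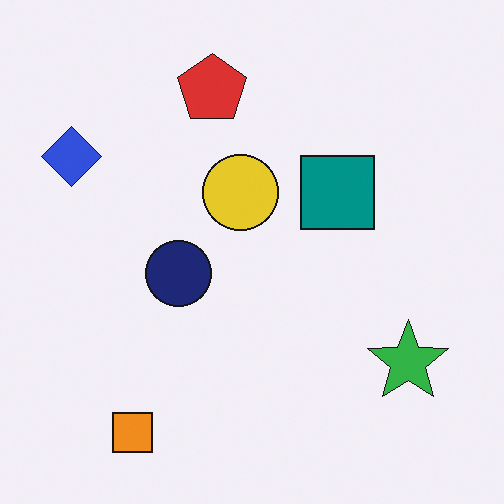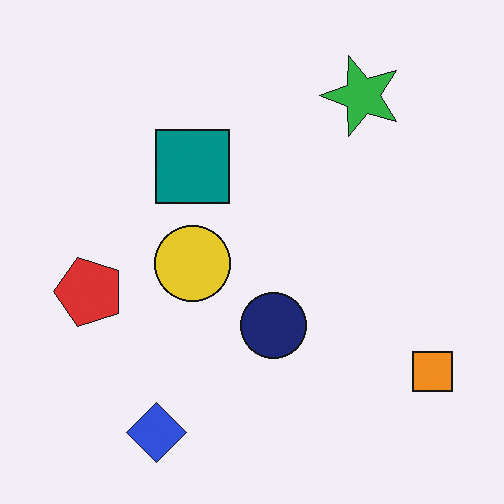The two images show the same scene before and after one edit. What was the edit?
The second image is the first rotated 90° counter-clockwise.

The orange square sits in the bottom-left of the first image and the bottom-right of the second — consistent with a whole-image 90° counter-clockwise rotation.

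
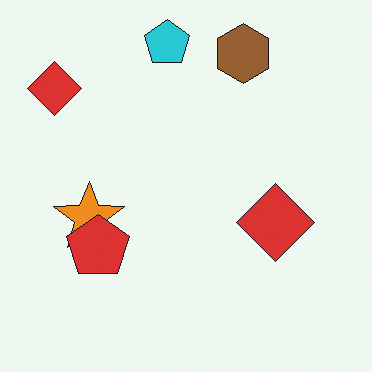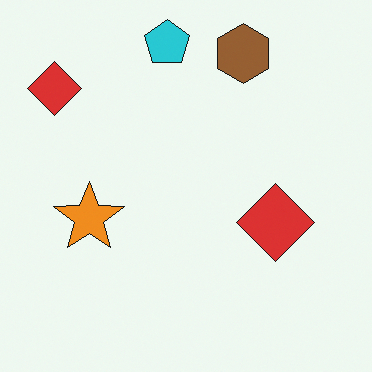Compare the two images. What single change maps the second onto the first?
The transformation is: overlaid with an additional red pentagon.

A red pentagon appears in the first image that is absent from the second.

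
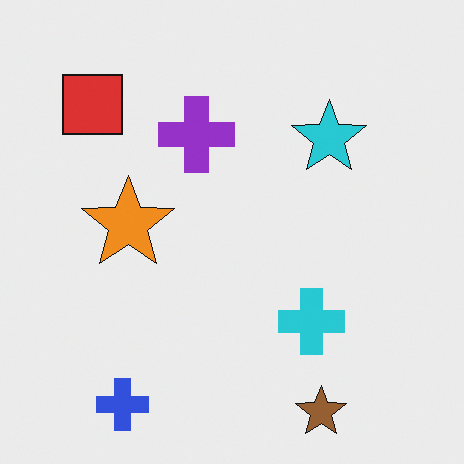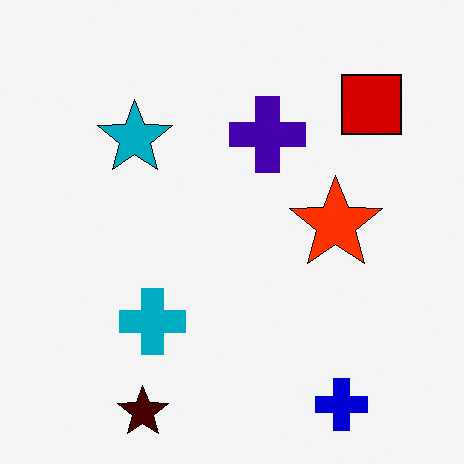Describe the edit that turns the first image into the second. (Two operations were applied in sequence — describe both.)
Flipped horizontally (left ↔ right), then given much higher contrast.

The red square is in the top-left of the first image and the top-right of the second — shapes on opposite sides of the vertical midline have swapped in a mirror flip. Tones are pushed away from mid-grey across the whole image — a global contrast change.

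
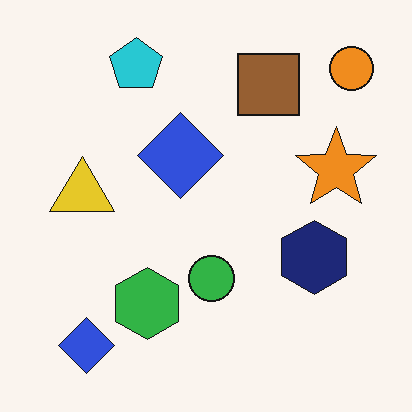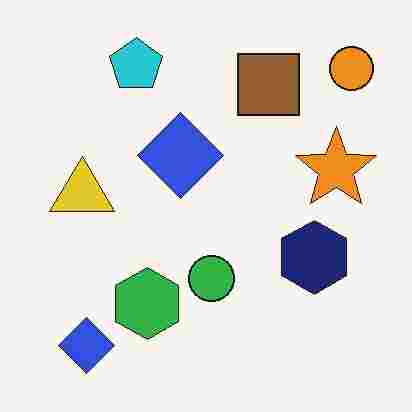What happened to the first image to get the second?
The transformation is: degraded with heavy JPEG compression.

Blocky 8×8 compression artifacts appear around shape edges and the flat background shows ringing — characteristic JPEG degradation.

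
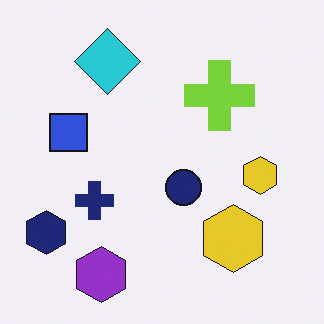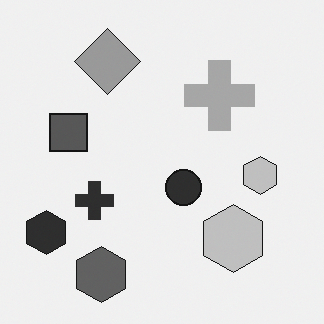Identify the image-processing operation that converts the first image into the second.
The second image is the first converted to grayscale.

All color is removed — every shape is now a shade of grey.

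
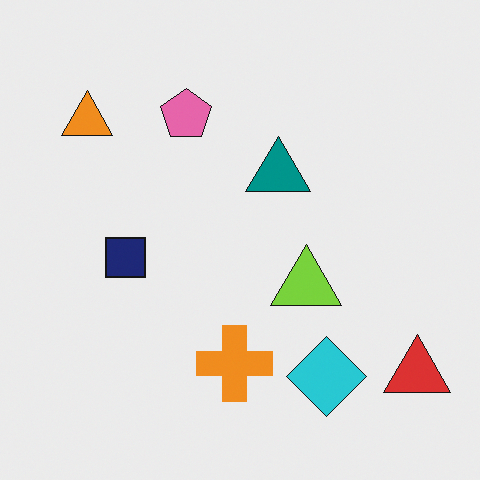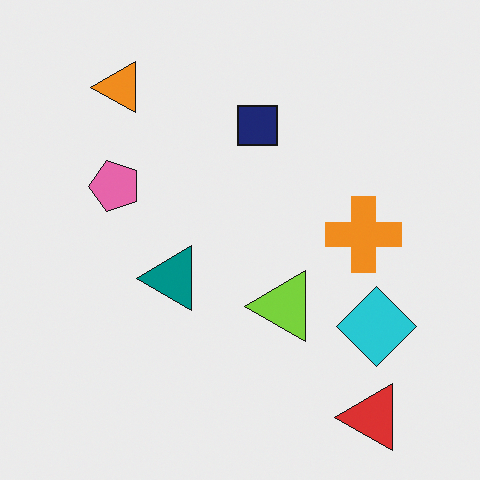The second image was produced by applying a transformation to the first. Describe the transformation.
Transposed (reflected across the top-left ↔ bottom-right diagonal).

Shapes have swapped their row and column positions — what was in the top-right is now in the bottom-left — a diagonal reflection.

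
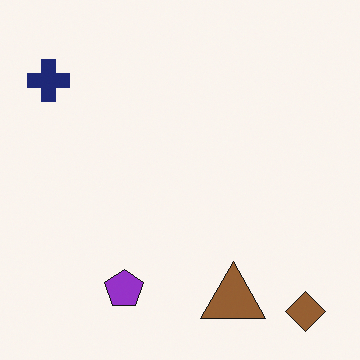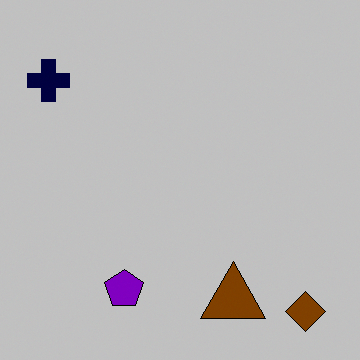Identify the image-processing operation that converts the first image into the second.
Aggressively posterized.

Each flat color has snapped to a coarser quantized level — most visibly, the near-white background has dropped to a flat grey.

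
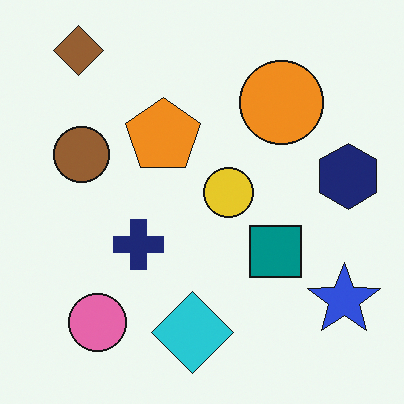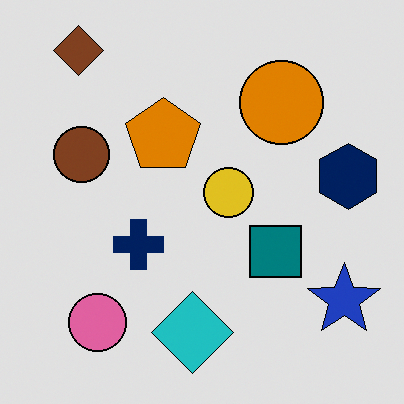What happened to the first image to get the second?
This is the original image moderately posterized.

Each flat color has snapped to a coarser quantized level — most visibly, the near-white background has dropped to a flat grey.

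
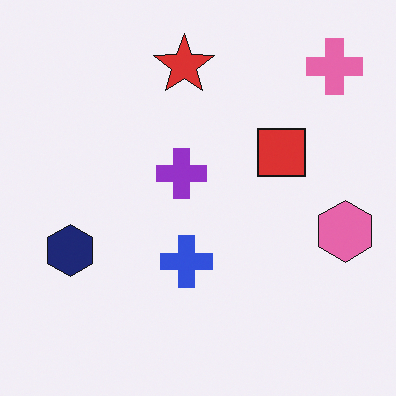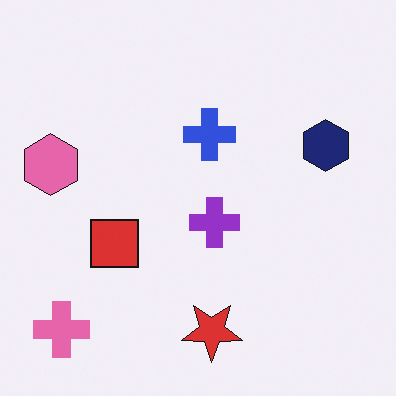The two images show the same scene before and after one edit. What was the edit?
The second image is the first rotated 180°.

The pink cross sits in the top-right of the first image and the bottom-left of the second — consistent with a whole-image 180° rotation.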